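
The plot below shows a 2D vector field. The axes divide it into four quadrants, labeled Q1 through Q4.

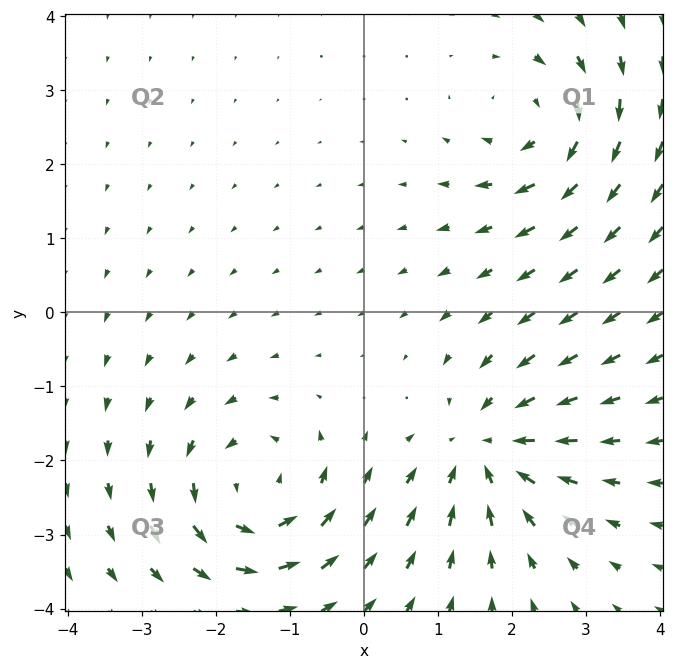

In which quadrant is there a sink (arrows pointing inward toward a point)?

The sink sits at approximately (1.7, -1.8), which lies in quadrant Q4. The divergence there is about -5, negative as expected for a sink.

Q4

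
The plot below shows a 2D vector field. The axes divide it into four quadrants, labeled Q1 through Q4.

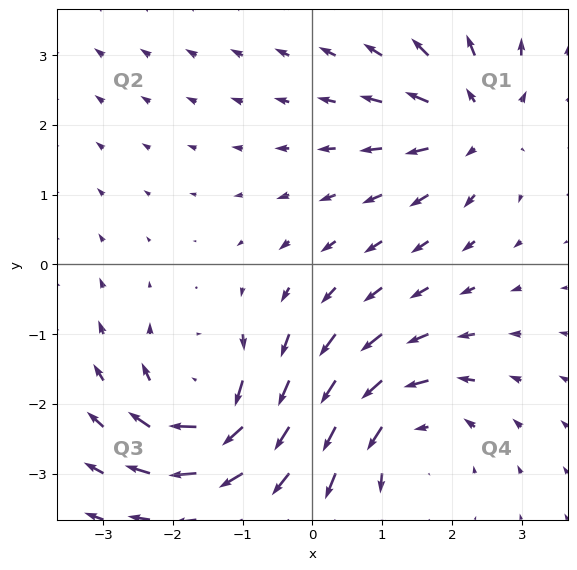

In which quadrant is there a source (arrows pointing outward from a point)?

The source sits at approximately (2.3, 2.0), which lies in quadrant Q1. The divergence there is about +4, positive as expected for a source.

Q1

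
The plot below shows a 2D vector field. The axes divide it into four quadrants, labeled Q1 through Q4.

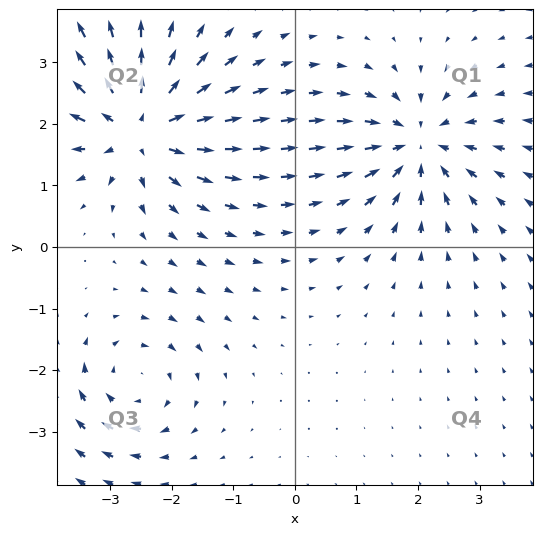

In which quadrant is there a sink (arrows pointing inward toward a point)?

The sink sits at approximately (2.0, 1.7), which lies in quadrant Q1. The divergence there is about -5, negative as expected for a sink.

Q1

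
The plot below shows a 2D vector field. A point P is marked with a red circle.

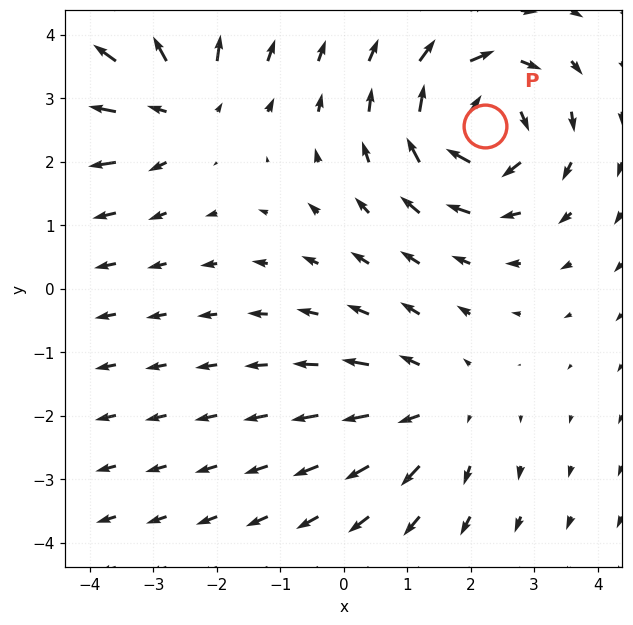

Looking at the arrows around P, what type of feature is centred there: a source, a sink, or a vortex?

At P (2.2, 2.6) the arrows circulate clockwise. Divergence ≈0, curl about -5 — near-zero divergence with nonzero curl is a vortex.

vortex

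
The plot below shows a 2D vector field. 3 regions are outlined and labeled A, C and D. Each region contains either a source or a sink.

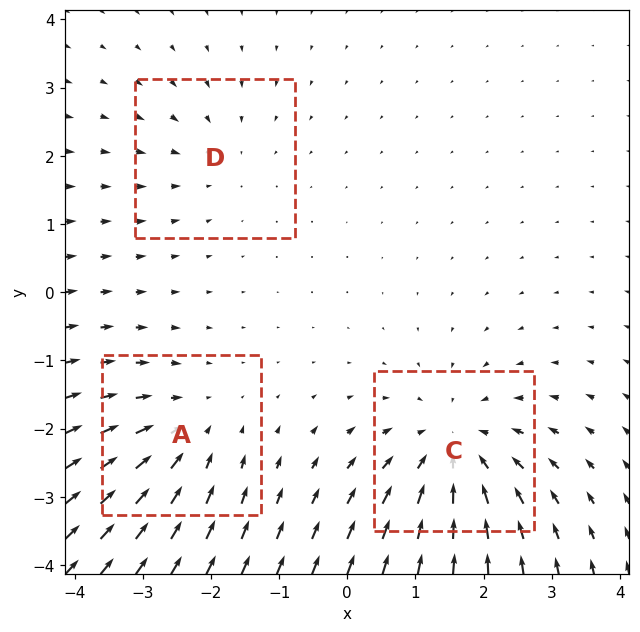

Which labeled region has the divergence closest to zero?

Divergence at each region's feature centre — A: about -3, C: about -4, D: about -2. Region D is closest to zero.

D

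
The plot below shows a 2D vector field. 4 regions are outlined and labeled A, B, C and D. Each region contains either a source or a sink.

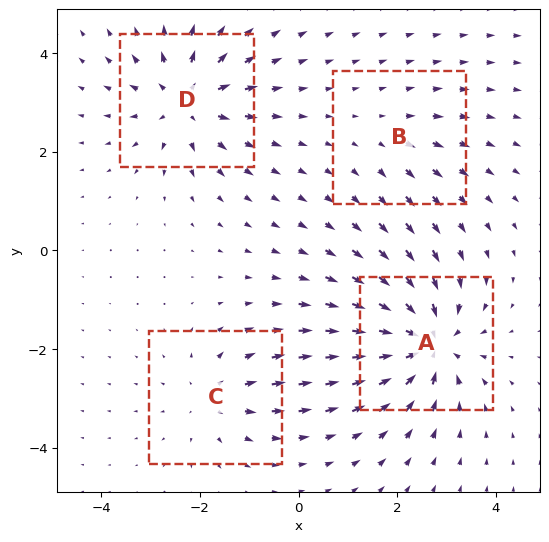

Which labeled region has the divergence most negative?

A

Divergence at each region's feature centre — A: about -7, B: about +2, C: about +4, D: about +6. Region A is most negative.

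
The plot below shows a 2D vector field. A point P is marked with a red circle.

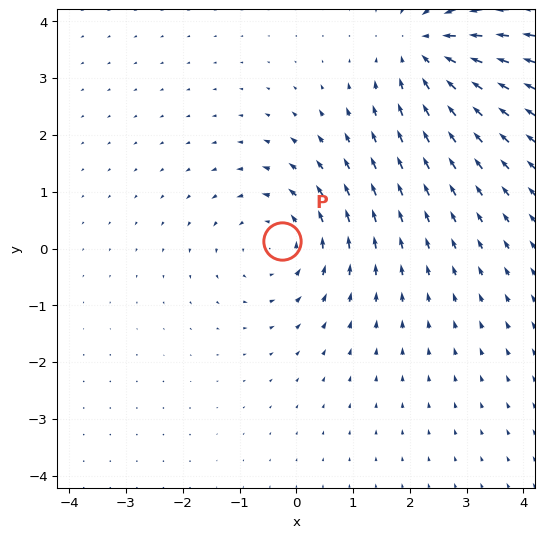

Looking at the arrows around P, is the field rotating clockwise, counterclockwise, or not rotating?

Near P at (-0.3, 0.1) the arrows circulate counterclockwise. The curl (z-component) there is about +3; positive curl means counterclockwise rotation.

counterclockwise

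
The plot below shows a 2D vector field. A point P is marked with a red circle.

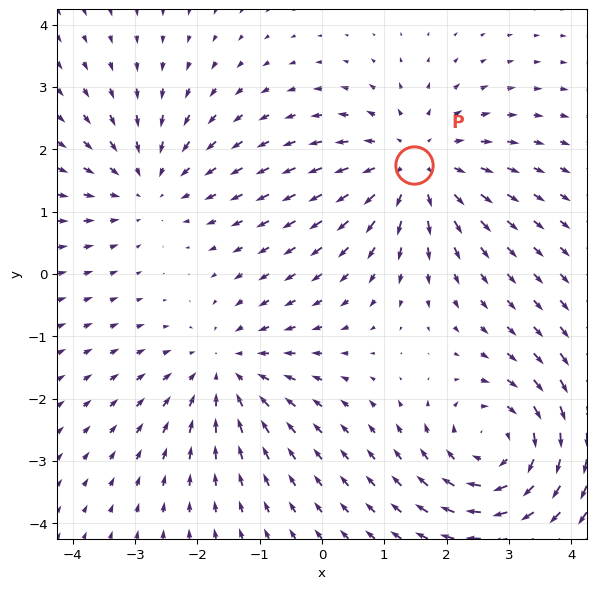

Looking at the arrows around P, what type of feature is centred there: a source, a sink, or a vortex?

source

At P (1.5, 1.8) the arrows spread outward. Divergence about +4, curl ≈0 — positive divergence with near-zero curl is a source.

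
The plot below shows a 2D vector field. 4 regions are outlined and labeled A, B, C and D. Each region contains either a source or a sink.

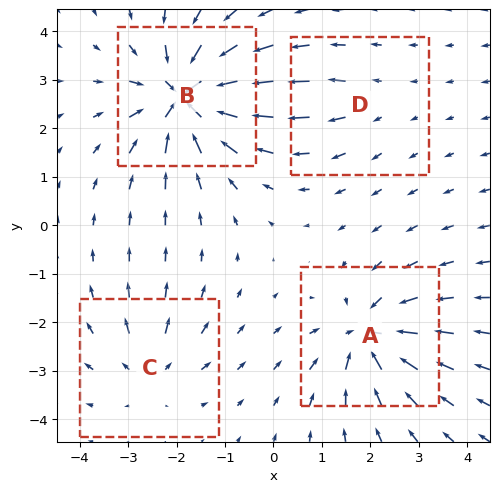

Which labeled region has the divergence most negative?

B

Divergence at each region's feature centre — A: about -6, B: about -9, C: about +4, D: about +2. Region B is most negative.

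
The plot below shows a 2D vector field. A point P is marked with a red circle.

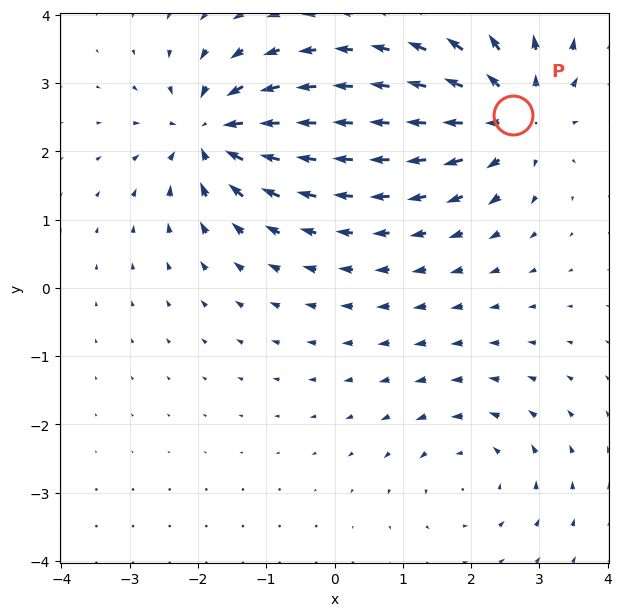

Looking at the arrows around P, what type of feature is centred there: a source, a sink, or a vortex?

source

At P (2.6, 2.5) the arrows spread outward. Divergence about +5, curl ≈0 — positive divergence with near-zero curl is a source.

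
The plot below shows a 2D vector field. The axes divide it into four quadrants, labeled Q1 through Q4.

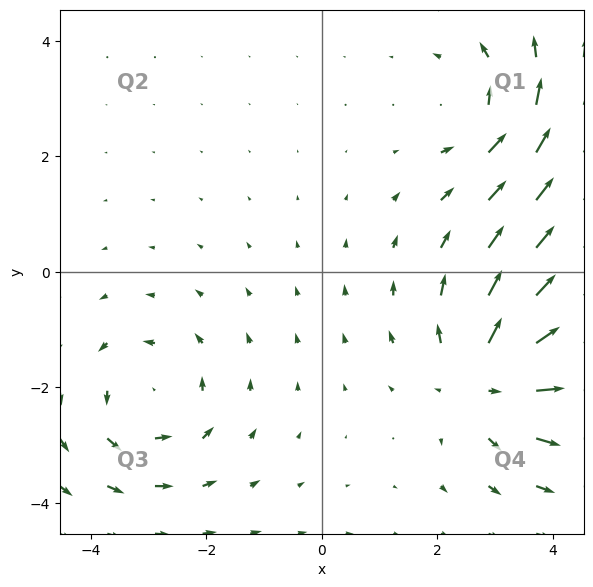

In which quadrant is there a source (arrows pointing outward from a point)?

Q4

The source sits at approximately (2.9, -1.8), which lies in quadrant Q4. The divergence there is about +5, positive as expected for a source.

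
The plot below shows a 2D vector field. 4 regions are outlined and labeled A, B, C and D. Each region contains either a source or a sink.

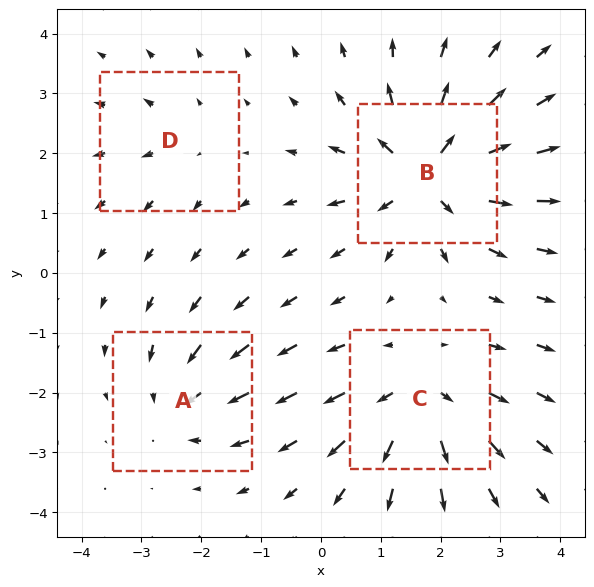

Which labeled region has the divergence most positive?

B

Divergence at each region's feature centre — A: about -4, B: about +8, C: about +6, D: about +2. Region B is most positive.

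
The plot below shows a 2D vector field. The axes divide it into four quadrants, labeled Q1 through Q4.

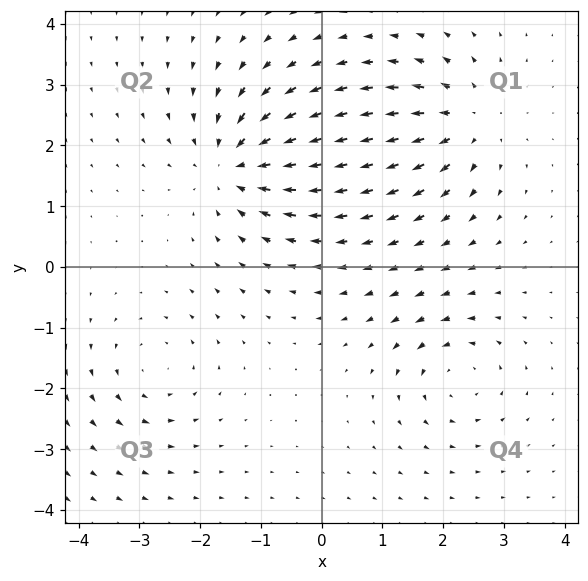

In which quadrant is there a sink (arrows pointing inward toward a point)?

The sink sits at approximately (-1.4, 1.7), which lies in quadrant Q2. The divergence there is about -6, negative as expected for a sink.

Q2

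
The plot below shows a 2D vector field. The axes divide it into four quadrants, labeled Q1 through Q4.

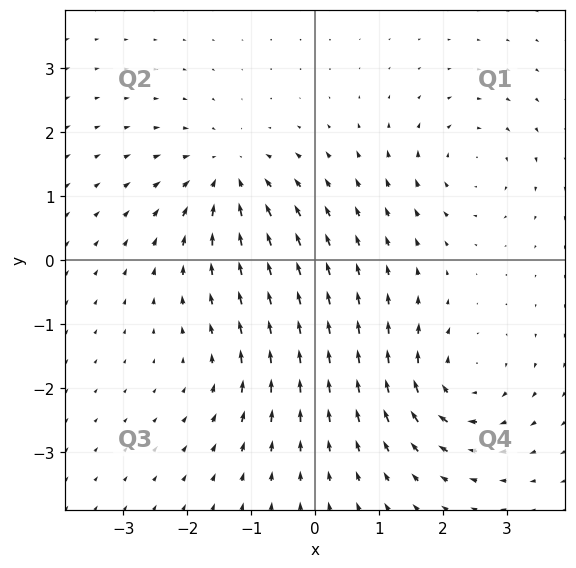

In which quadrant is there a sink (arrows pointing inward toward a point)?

The sink sits at approximately (-1.4, 1.3), which lies in quadrant Q2. The divergence there is about -5, negative as expected for a sink.

Q2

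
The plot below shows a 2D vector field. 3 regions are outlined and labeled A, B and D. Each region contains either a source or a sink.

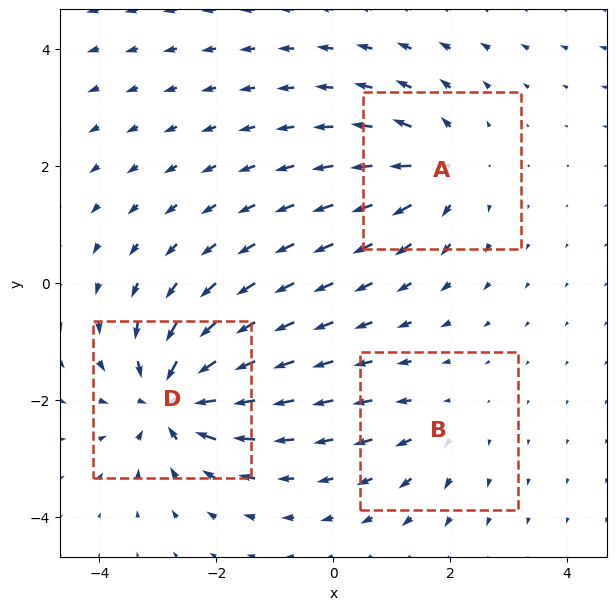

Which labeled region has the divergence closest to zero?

Divergence at each region's feature centre — A: about +4, B: about +2, D: about -6. Region B is closest to zero.

B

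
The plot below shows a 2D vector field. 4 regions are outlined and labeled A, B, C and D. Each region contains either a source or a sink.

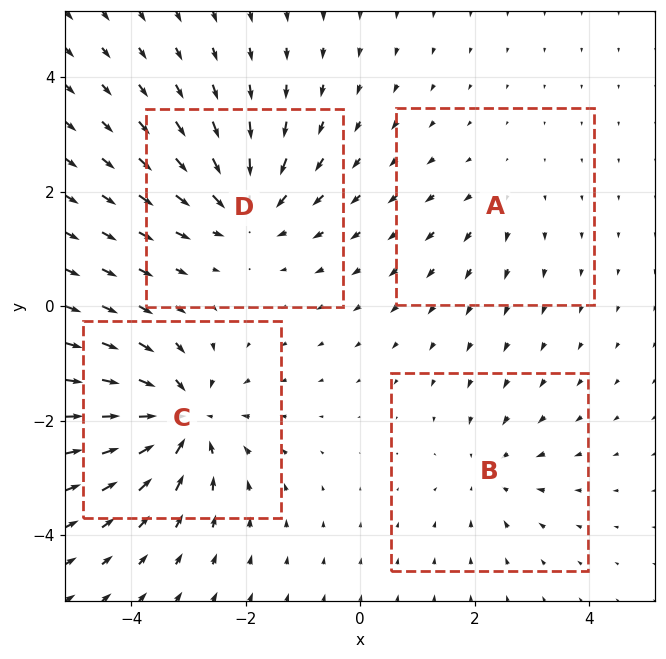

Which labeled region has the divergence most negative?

Divergence at each region's feature centre — A: about +2, B: about -3, C: about -7, D: about -6. Region C is most negative.

C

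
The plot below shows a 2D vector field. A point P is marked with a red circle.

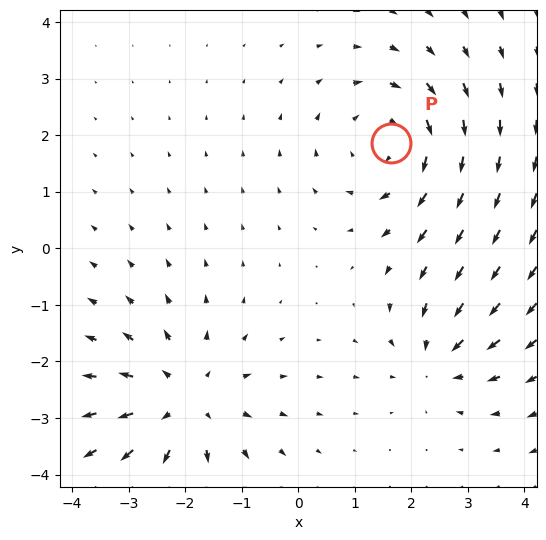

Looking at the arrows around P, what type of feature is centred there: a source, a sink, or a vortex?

vortex

At P (1.6, 1.9) the arrows circulate clockwise. Divergence ≈0, curl about -4 — near-zero divergence with nonzero curl is a vortex.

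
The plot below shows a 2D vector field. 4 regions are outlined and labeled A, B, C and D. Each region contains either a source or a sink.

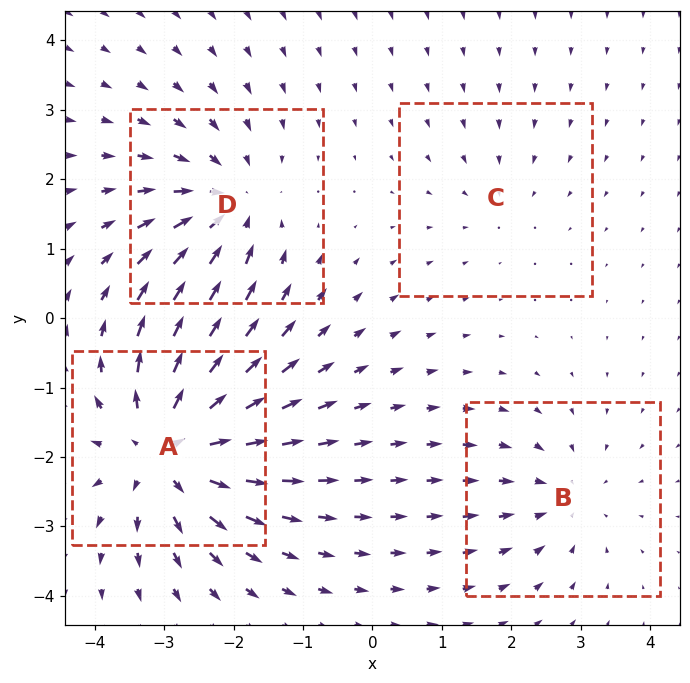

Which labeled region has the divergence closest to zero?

C

Divergence at each region's feature centre — A: about +7, B: about -3, C: about -2, D: about -5. Region C is closest to zero.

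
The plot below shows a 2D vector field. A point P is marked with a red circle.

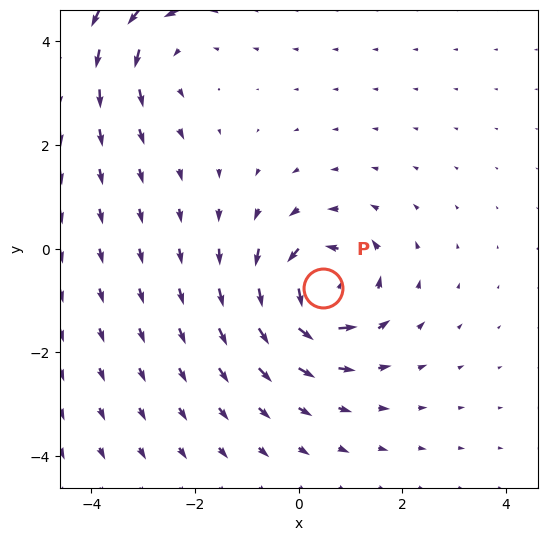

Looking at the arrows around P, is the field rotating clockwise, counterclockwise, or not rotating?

Near P at (0.5, -0.8) the arrows circulate counterclockwise. The curl (z-component) there is about +6; positive curl means counterclockwise rotation.

counterclockwise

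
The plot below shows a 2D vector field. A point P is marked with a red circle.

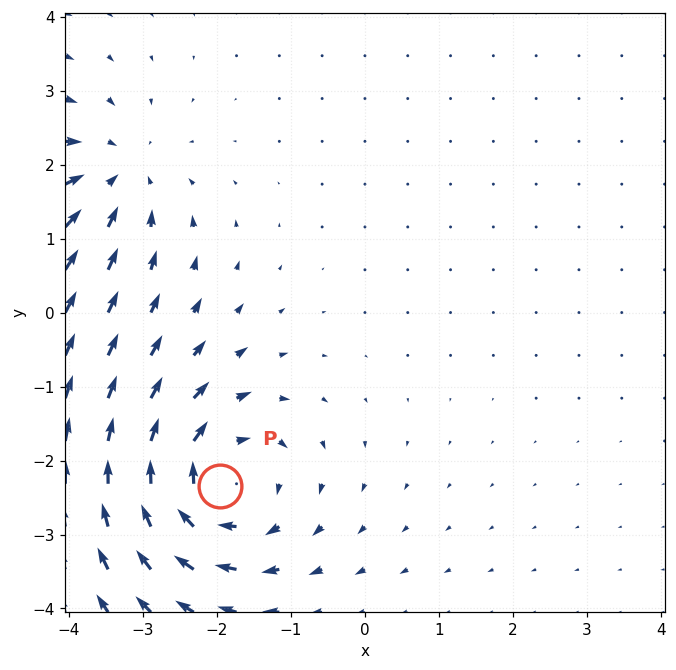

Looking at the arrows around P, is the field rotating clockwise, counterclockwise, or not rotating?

Near P at (-2.0, -2.3) the arrows circulate clockwise. The curl (z-component) there is about -5; negative curl means clockwise rotation.

clockwise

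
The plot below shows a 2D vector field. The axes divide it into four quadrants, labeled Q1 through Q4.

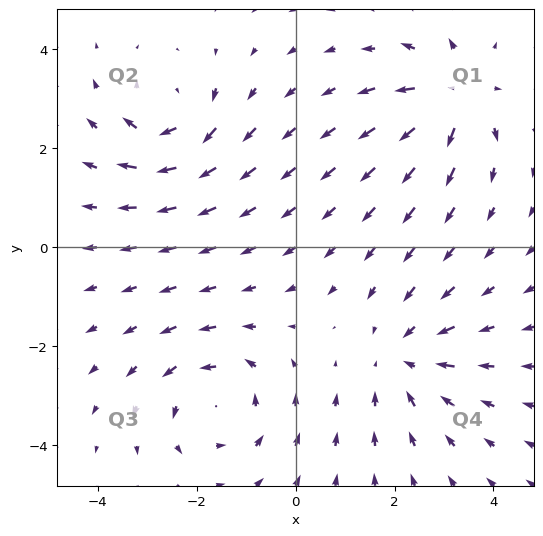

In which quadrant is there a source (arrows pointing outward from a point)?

The source sits at approximately (3.2, 3.1), which lies in quadrant Q1. The divergence there is about +5, positive as expected for a source.

Q1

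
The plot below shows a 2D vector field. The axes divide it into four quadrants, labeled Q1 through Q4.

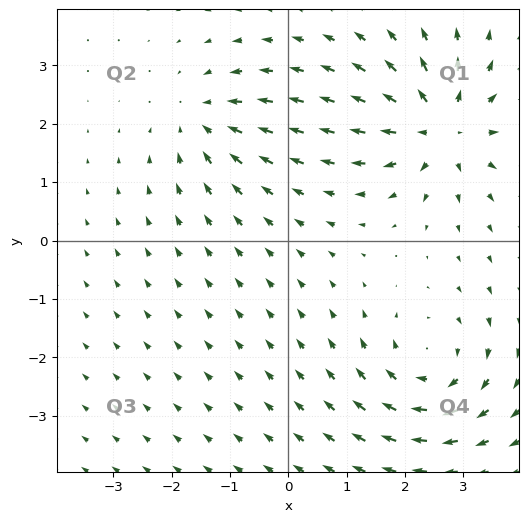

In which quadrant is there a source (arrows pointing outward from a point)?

The source sits at approximately (2.6, 1.9), which lies in quadrant Q1. The divergence there is about +6, positive as expected for a source.

Q1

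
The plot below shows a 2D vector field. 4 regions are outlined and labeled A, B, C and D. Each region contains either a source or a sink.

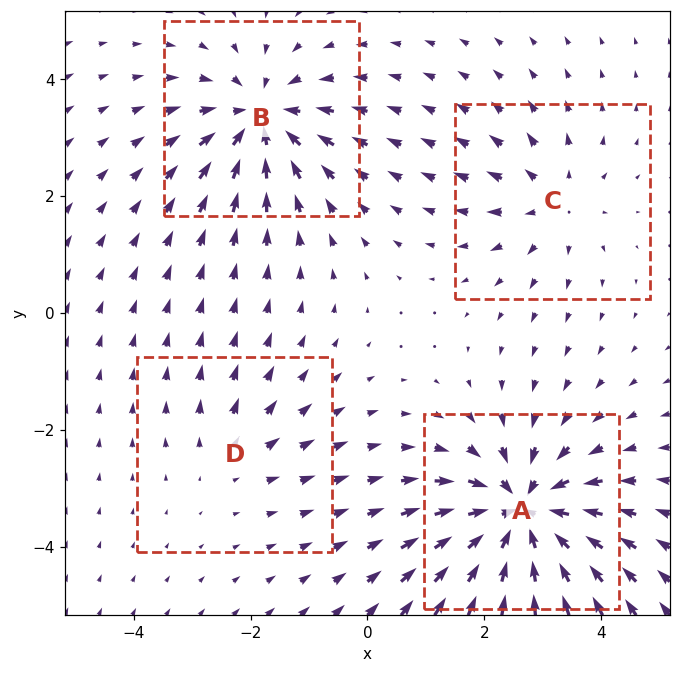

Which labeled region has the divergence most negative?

Divergence at each region's feature centre — A: about -7, B: about -5, C: about +3, D: about +2. Region A is most negative.

A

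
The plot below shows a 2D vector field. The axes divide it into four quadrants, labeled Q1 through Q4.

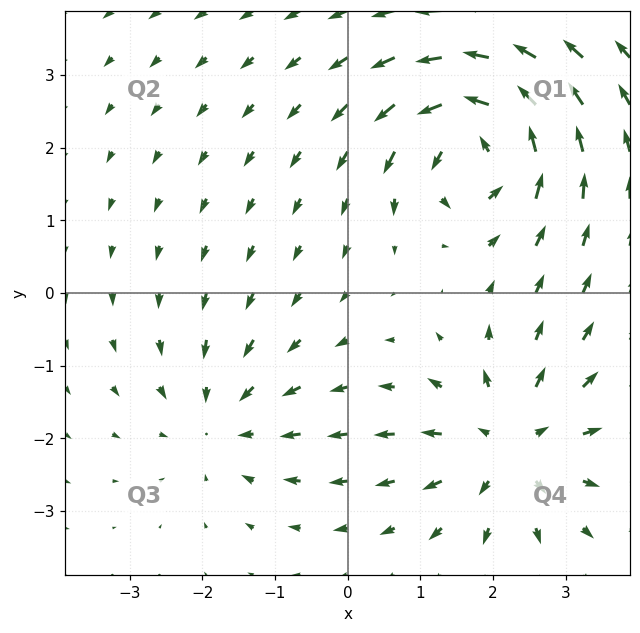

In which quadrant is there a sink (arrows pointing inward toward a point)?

Q3

The sink sits at approximately (-1.7, -1.8), which lies in quadrant Q3. The divergence there is about -3, negative as expected for a sink.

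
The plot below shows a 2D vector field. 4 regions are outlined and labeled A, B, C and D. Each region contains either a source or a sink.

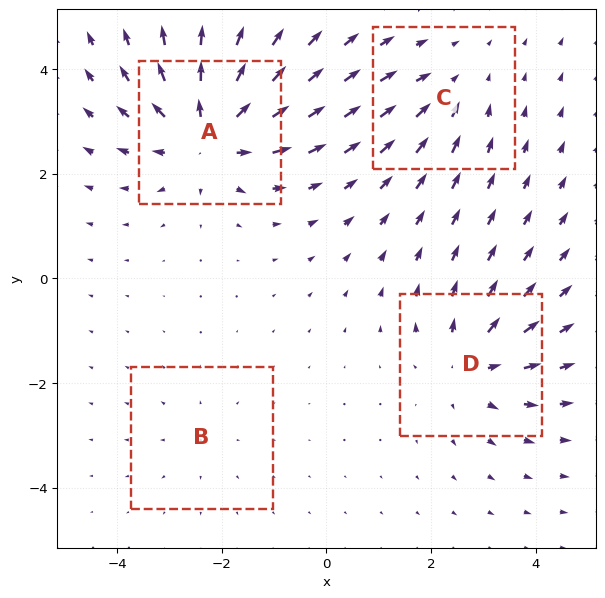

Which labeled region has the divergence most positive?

Divergence at each region's feature centre — A: about +7, B: about +2, C: about -3, D: about +5. Region A is most positive.

A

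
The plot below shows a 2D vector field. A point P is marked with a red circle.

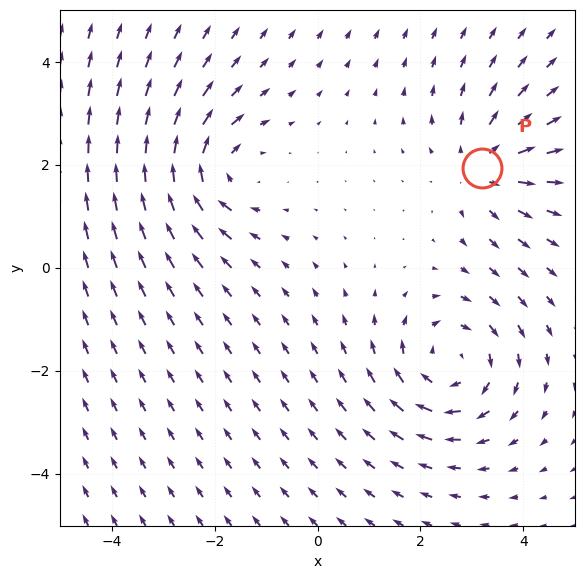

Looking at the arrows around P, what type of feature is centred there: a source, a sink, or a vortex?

At P (3.2, 1.9) the arrows spread outward. Divergence about +4, curl ≈0 — positive divergence with near-zero curl is a source.

source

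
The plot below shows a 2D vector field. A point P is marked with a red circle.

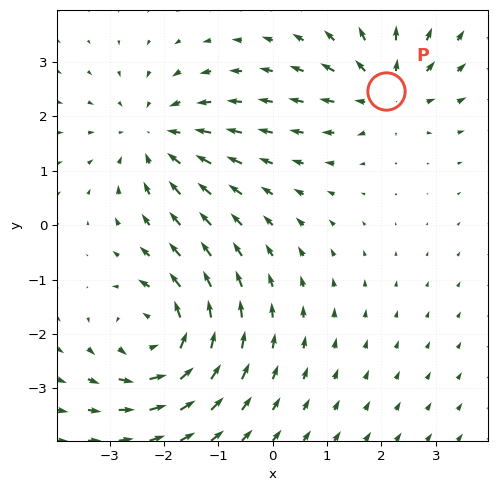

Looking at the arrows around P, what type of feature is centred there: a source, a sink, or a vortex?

At P (2.1, 2.5) the arrows spread outward. Divergence about +3, curl ≈0 — positive divergence with near-zero curl is a source.

source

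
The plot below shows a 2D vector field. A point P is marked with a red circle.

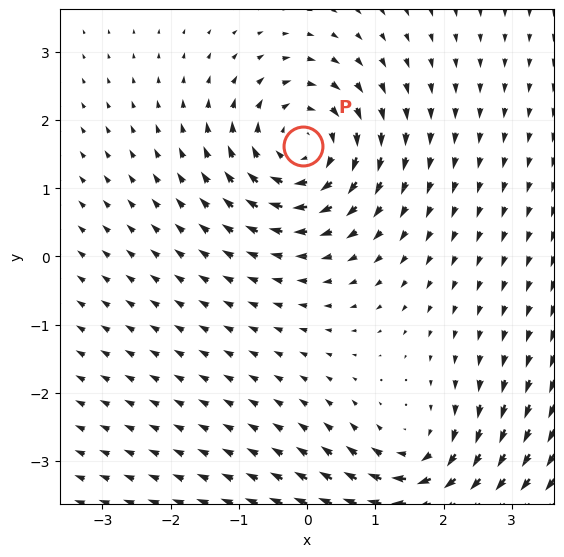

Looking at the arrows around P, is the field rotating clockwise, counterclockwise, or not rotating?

Near P at (-0.1, 1.6) the arrows circulate clockwise. The curl (z-component) there is about -4; negative curl means clockwise rotation.

clockwise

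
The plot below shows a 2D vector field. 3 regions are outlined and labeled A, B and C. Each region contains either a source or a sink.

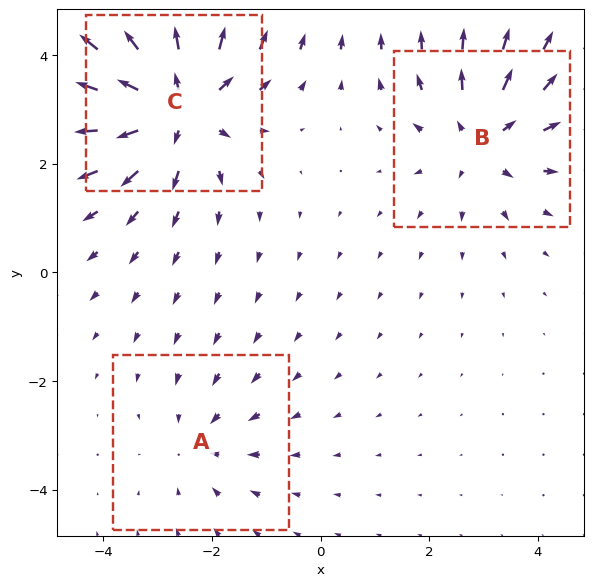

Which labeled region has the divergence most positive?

C

Divergence at each region's feature centre — A: about -2, B: about +3, C: about +5. Region C is most positive.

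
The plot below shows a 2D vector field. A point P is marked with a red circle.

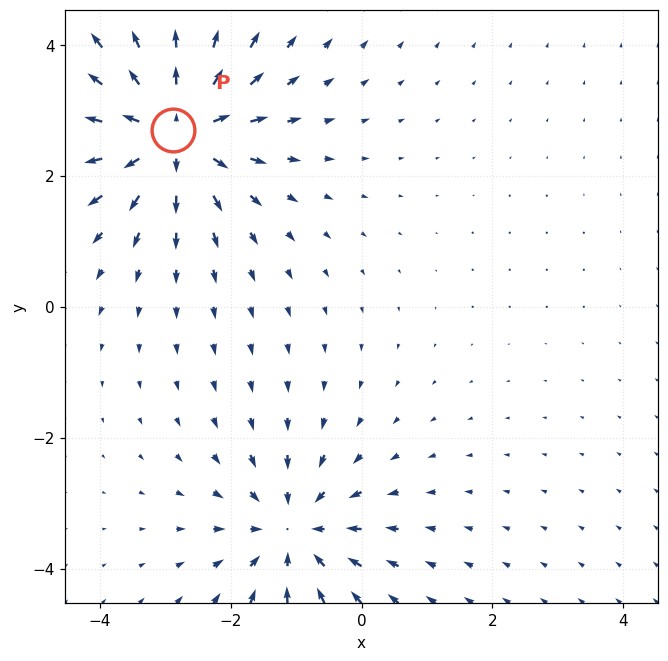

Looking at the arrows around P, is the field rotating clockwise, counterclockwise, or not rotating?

not rotating

Near P at (-2.9, 2.7) the arrows show no circulation. The curl there is ≈0.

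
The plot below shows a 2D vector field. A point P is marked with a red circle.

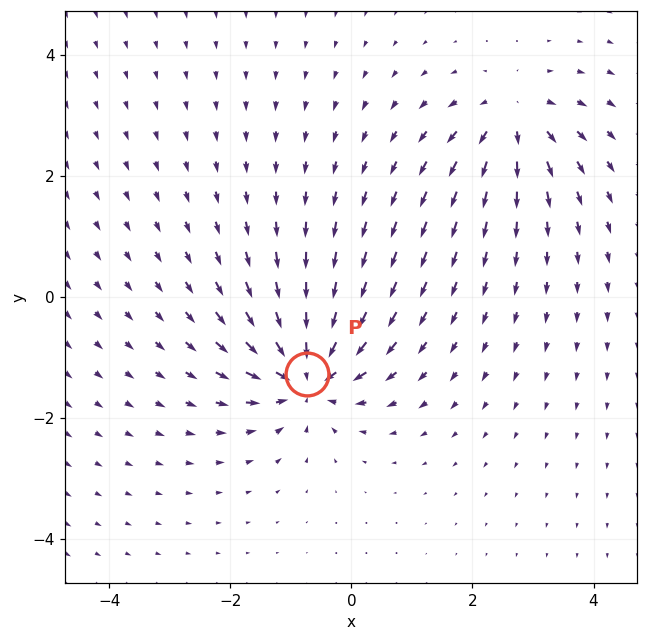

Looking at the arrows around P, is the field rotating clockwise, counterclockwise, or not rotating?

not rotating

Near P at (-0.7, -1.3) the arrows show no circulation. The curl there is ≈0.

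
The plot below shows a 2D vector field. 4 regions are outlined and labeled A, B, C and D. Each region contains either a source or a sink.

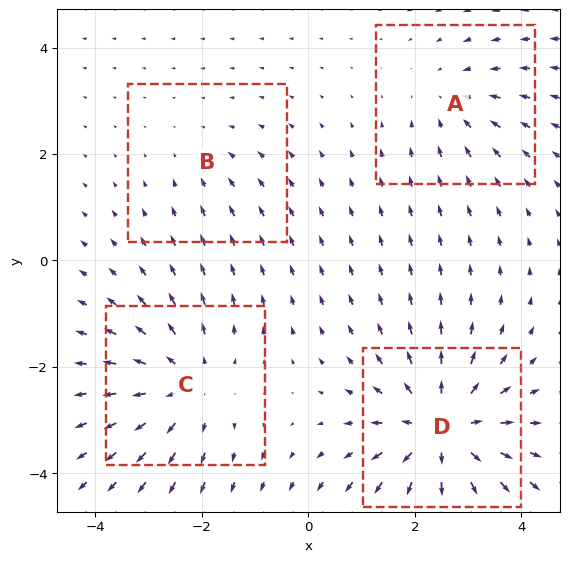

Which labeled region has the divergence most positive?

Divergence at each region's feature centre — A: about -3, B: about -2, C: about +5, D: about +6. Region D is most positive.

D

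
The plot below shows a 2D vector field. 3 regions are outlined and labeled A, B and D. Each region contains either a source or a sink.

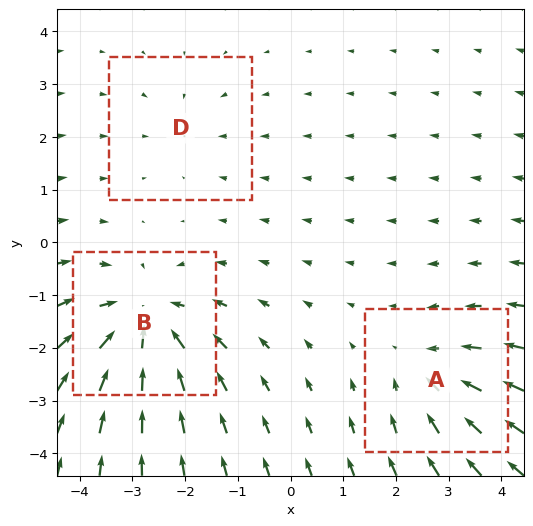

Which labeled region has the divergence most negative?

B

Divergence at each region's feature centre — A: about -3, B: about -5, D: about -2. Region B is most negative.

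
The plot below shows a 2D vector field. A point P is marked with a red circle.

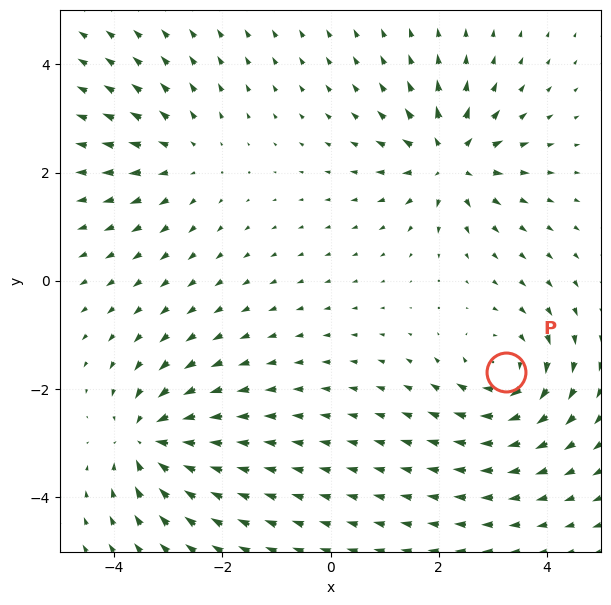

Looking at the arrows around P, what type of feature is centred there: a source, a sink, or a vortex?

vortex

At P (3.2, -1.7) the arrows circulate clockwise. Divergence ≈0, curl about -4 — near-zero divergence with nonzero curl is a vortex.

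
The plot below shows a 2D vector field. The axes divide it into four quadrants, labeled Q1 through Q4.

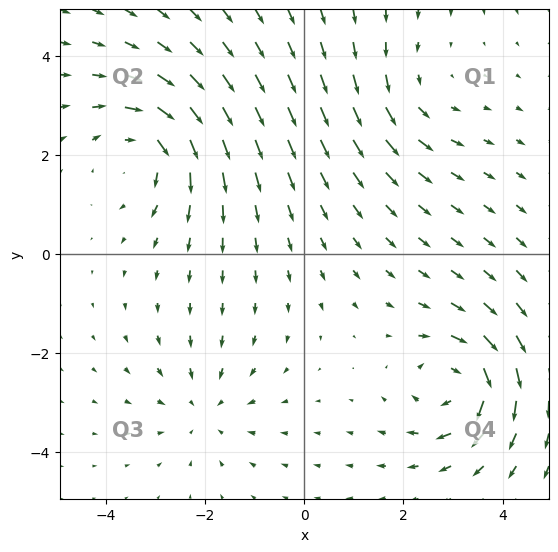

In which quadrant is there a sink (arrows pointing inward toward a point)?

Q3

The sink sits at approximately (-2.0, -3.1), which lies in quadrant Q3. The divergence there is about -3, negative as expected for a sink.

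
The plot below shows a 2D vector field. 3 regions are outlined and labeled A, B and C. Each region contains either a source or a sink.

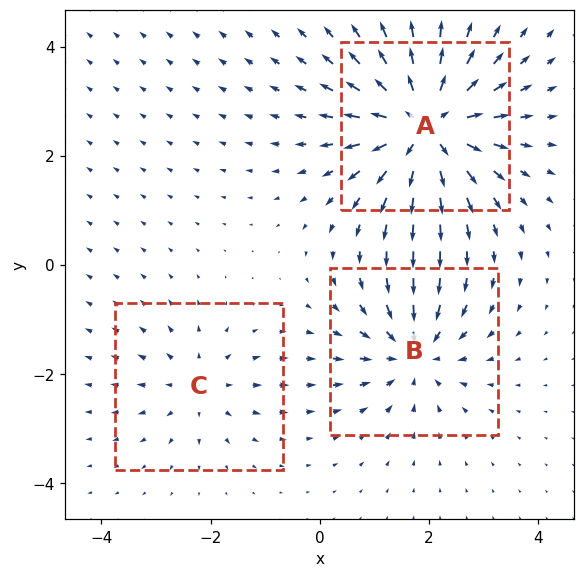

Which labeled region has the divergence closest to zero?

C

Divergence at each region's feature centre — A: about +6, B: about -4, C: about +2. Region C is closest to zero.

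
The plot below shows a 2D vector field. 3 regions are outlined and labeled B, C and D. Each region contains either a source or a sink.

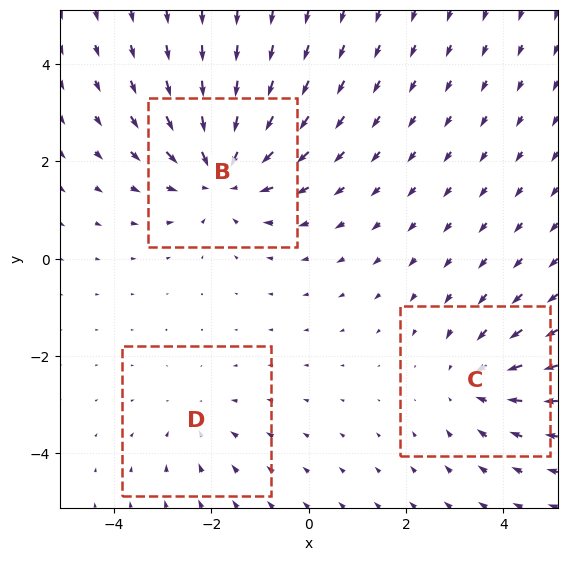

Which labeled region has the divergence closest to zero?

D

Divergence at each region's feature centre — B: about -4, C: about -3, D: about -2. Region D is closest to zero.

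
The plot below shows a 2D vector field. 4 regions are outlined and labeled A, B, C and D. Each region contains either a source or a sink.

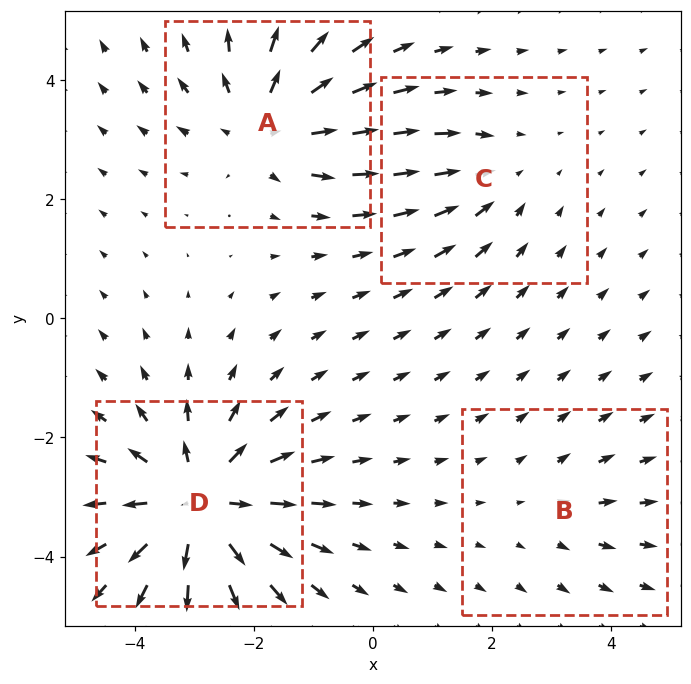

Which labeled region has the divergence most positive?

D

Divergence at each region's feature centre — A: about +5, B: about +2, C: about -3, D: about +7. Region D is most positive.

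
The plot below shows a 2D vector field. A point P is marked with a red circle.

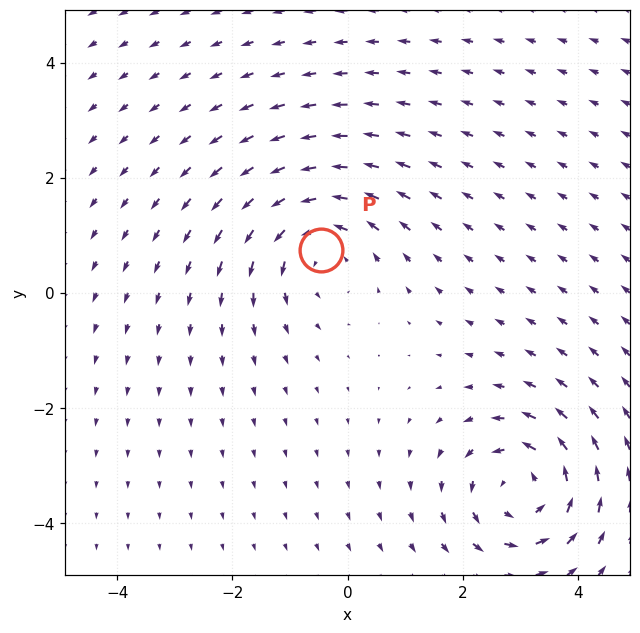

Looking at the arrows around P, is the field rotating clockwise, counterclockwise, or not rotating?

Near P at (-0.5, 0.8) the arrows circulate counterclockwise. The curl (z-component) there is about +3; positive curl means counterclockwise rotation.

counterclockwise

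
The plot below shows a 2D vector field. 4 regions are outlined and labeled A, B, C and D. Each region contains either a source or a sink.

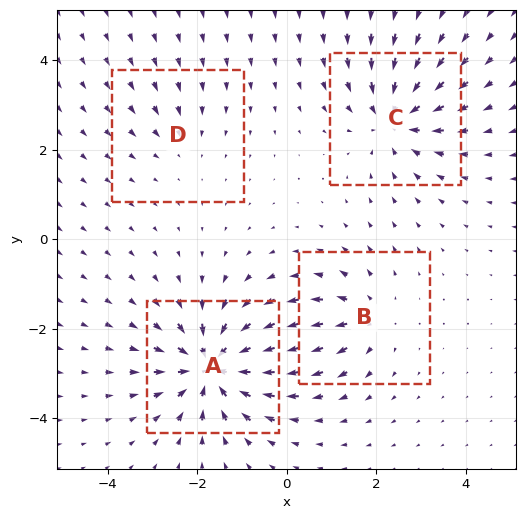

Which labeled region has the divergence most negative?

Divergence at each region's feature centre — A: about -7, B: about +4, C: about -5, D: about -2. Region A is most negative.

A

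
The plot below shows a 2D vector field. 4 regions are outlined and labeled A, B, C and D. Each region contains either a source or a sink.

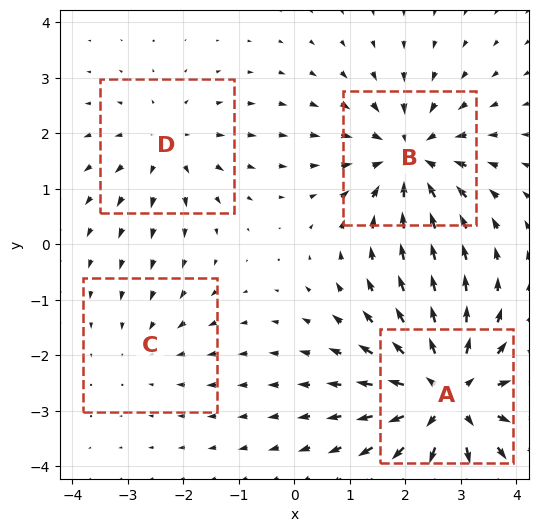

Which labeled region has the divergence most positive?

Divergence at each region's feature centre — A: about +7, B: about -5, C: about -2, D: about +3. Region A is most positive.

A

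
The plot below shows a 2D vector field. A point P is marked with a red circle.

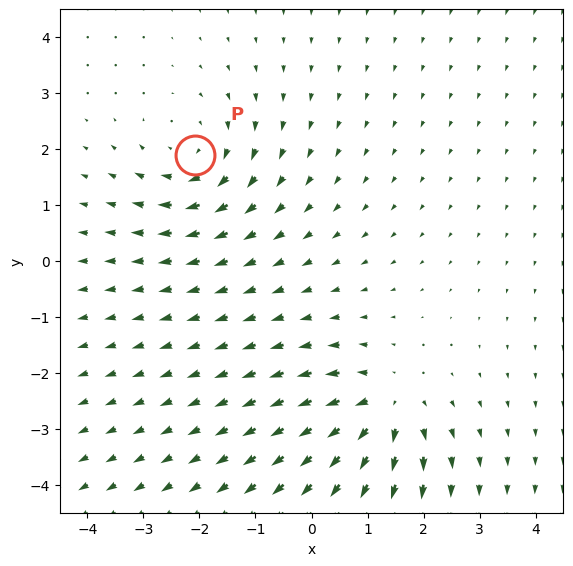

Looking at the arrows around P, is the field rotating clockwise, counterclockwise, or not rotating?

Near P at (-2.1, 1.9) the arrows circulate clockwise. The curl (z-component) there is about -3; negative curl means clockwise rotation.

clockwise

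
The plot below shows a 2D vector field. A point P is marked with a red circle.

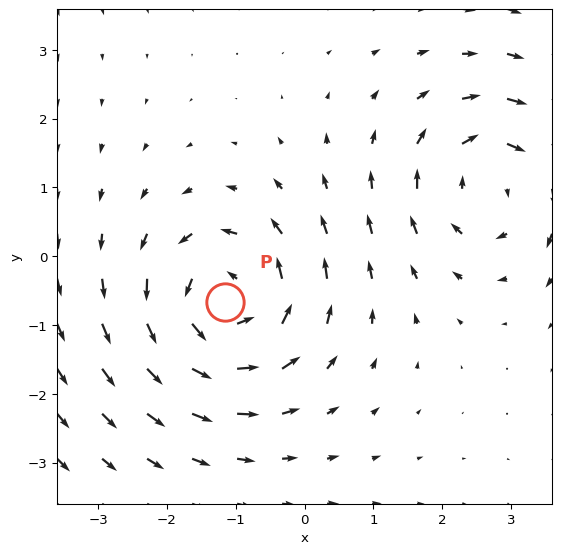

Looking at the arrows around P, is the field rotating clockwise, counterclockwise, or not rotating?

Near P at (-1.2, -0.7) the arrows circulate counterclockwise. The curl (z-component) there is about +4; positive curl means counterclockwise rotation.

counterclockwise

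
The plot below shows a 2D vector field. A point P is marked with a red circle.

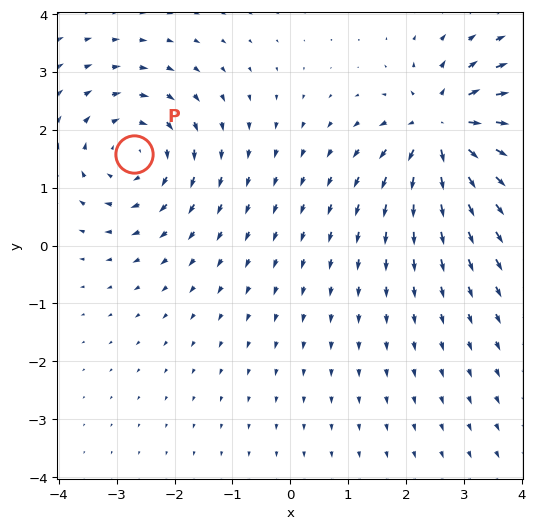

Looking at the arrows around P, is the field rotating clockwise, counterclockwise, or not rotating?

Near P at (-2.7, 1.6) the arrows circulate clockwise. The curl (z-component) there is about -3; negative curl means clockwise rotation.

clockwise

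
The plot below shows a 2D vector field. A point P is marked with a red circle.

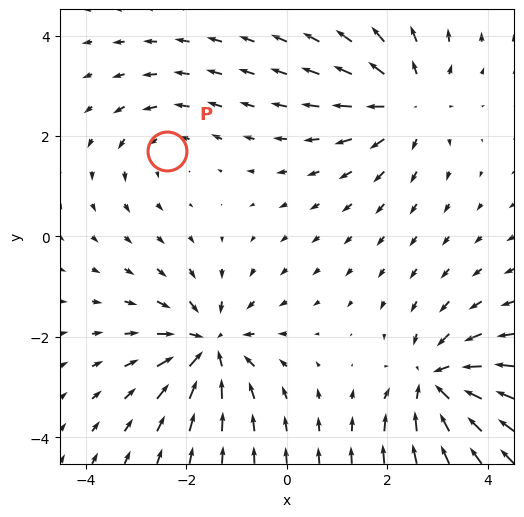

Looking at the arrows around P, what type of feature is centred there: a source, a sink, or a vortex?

vortex

At P (-2.4, 1.7) the arrows circulate counterclockwise. Divergence ≈0, curl about +2 — near-zero divergence with nonzero curl is a vortex.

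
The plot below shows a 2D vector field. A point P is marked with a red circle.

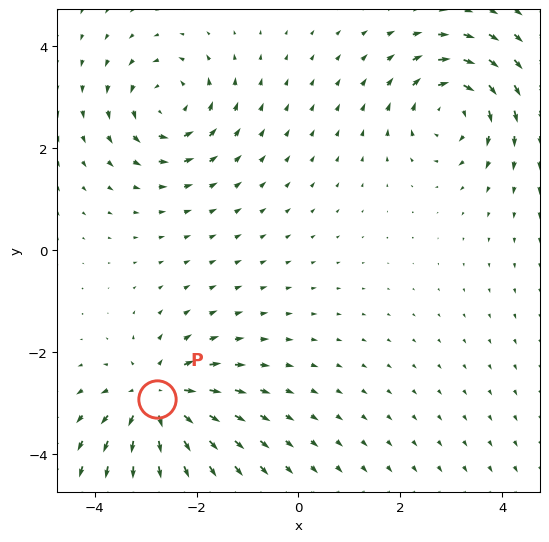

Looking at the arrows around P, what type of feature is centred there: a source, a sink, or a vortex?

At P (-2.8, -2.9) the arrows spread outward. Divergence about +4, curl ≈0 — positive divergence with near-zero curl is a source.

source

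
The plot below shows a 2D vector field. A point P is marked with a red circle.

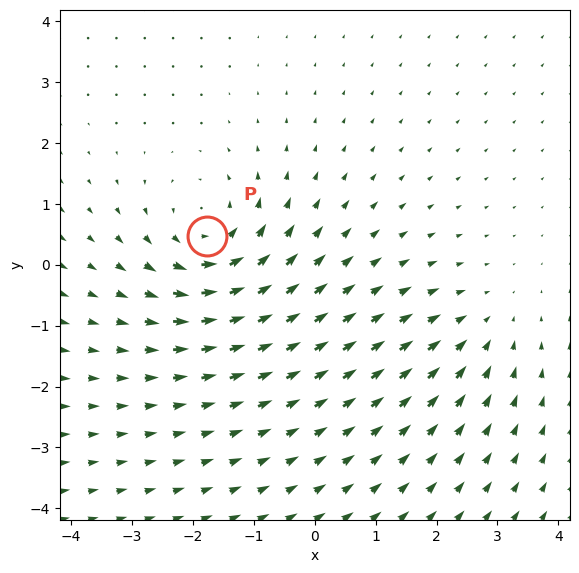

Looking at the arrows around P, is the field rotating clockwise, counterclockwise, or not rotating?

Near P at (-1.8, 0.5) the arrows circulate counterclockwise. The curl (z-component) there is about +4; positive curl means counterclockwise rotation.

counterclockwise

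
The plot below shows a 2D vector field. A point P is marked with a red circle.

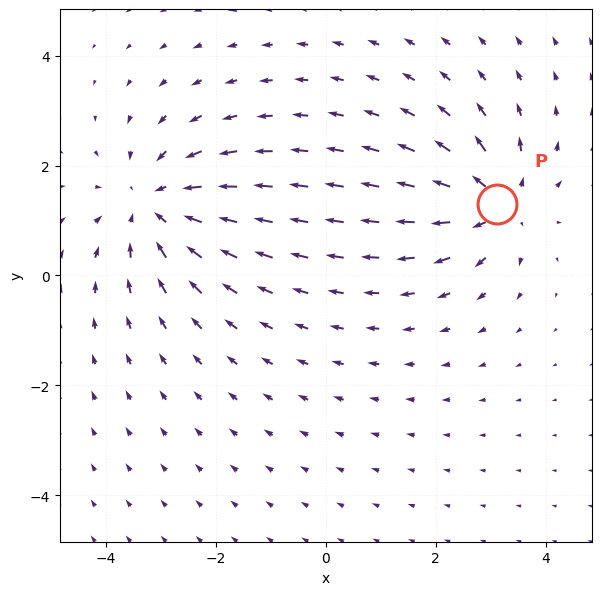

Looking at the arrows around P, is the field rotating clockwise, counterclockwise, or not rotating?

Near P at (3.1, 1.3) the arrows show no circulation. The curl there is ≈0.

not rotating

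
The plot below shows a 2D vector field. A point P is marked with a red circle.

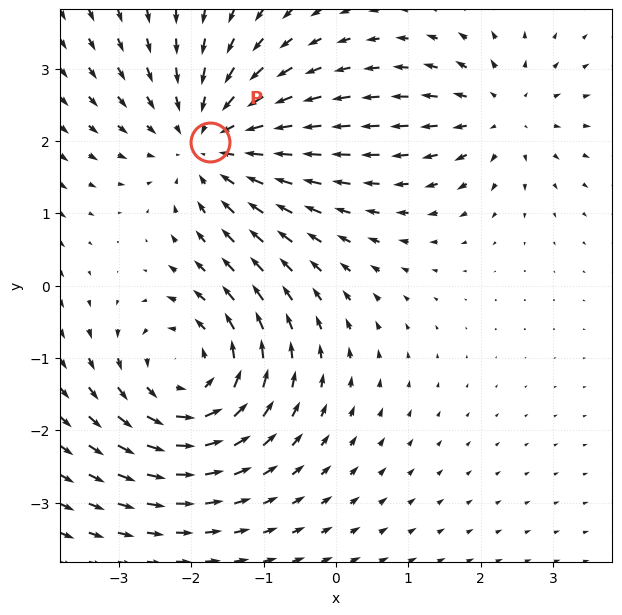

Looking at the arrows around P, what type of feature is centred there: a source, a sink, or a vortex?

sink

At P (-1.7, 2.0) the arrows converge inward. Divergence about -4, curl ≈0 — negative divergence with near-zero curl is a sink.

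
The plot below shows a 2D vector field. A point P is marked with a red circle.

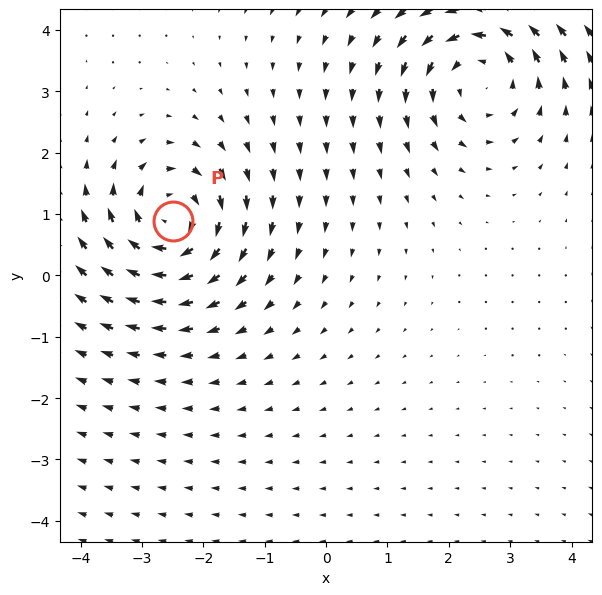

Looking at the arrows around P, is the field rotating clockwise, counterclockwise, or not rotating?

Near P at (-2.5, 0.9) the arrows circulate clockwise. The curl (z-component) there is about -6; negative curl means clockwise rotation.

clockwise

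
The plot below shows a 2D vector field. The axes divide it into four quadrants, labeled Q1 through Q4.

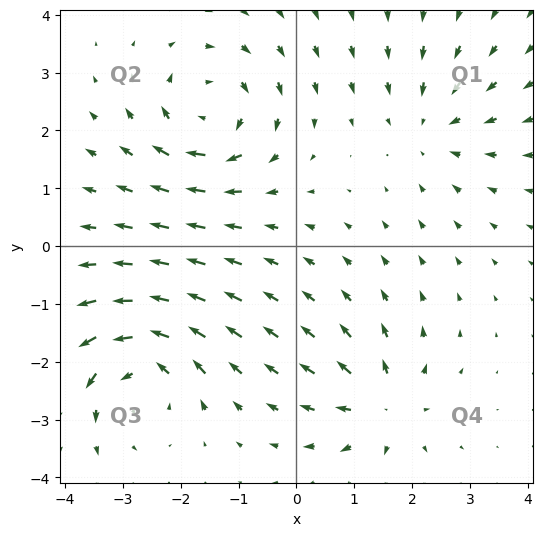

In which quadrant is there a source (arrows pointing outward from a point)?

Q4

The source sits at approximately (1.5, -2.8), which lies in quadrant Q4. The divergence there is about +4, positive as expected for a source.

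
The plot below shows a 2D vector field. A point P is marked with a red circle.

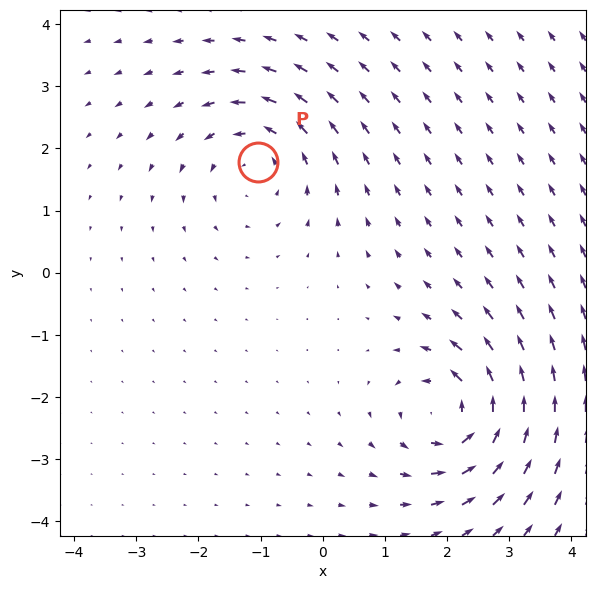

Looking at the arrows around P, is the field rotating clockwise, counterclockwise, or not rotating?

Near P at (-1.0, 1.8) the arrows circulate counterclockwise. The curl (z-component) there is about +3; positive curl means counterclockwise rotation.

counterclockwise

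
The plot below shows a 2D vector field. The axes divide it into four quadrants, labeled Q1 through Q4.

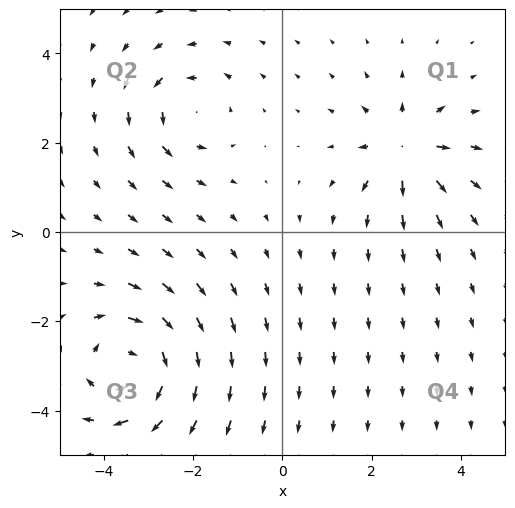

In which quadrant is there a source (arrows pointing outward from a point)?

Q1

The source sits at approximately (2.8, 1.8), which lies in quadrant Q1. The divergence there is about +5, positive as expected for a source.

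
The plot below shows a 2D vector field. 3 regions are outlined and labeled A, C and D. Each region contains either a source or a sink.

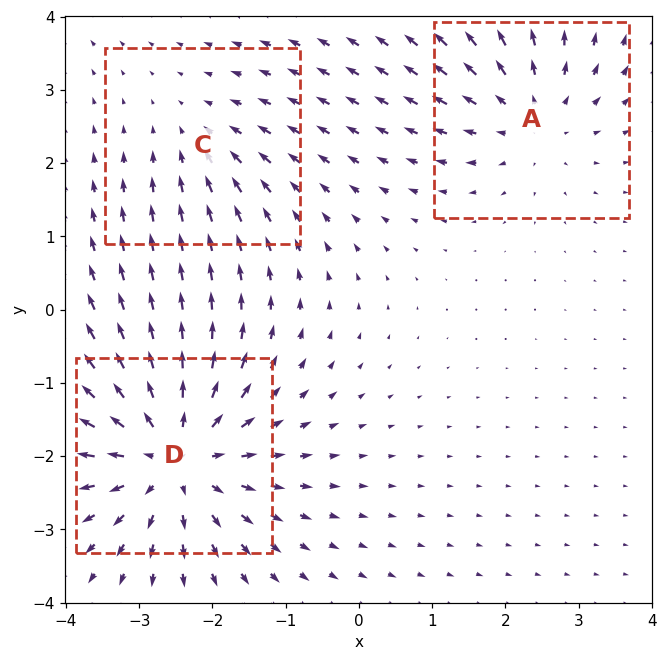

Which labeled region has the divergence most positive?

Divergence at each region's feature centre — A: about +3, C: about -2, D: about +5. Region D is most positive.

D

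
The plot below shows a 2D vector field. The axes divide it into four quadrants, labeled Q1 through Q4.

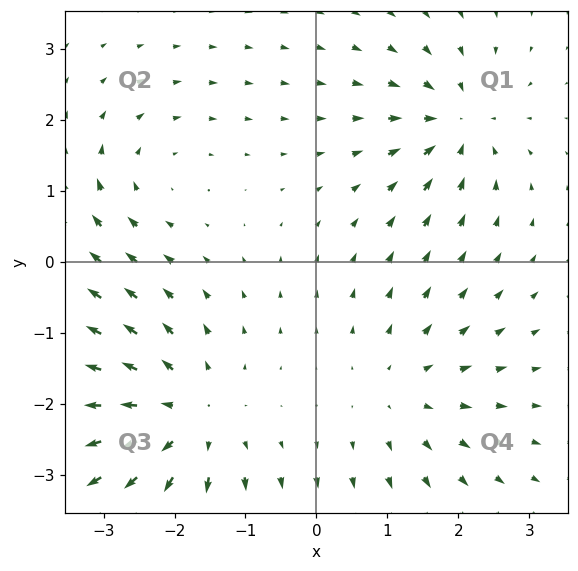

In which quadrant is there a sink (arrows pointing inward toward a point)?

Q1

The sink sits at approximately (2.0, 1.9), which lies in quadrant Q1. The divergence there is about -5, negative as expected for a sink.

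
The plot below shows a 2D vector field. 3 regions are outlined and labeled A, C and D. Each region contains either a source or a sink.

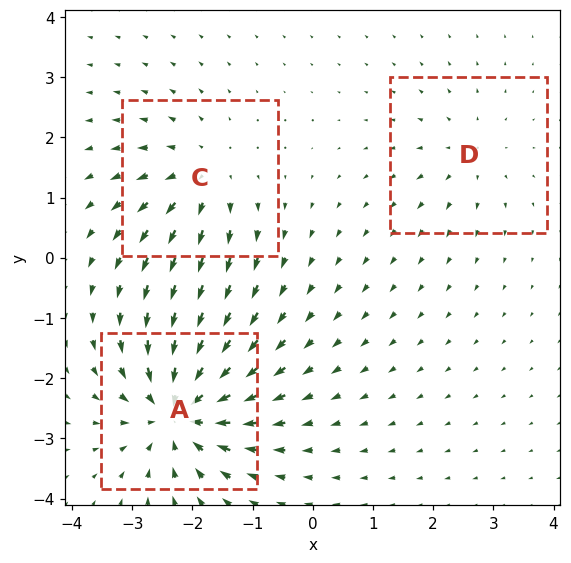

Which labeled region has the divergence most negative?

A

Divergence at each region's feature centre — A: about -6, C: about +4, D: about +2. Region A is most negative.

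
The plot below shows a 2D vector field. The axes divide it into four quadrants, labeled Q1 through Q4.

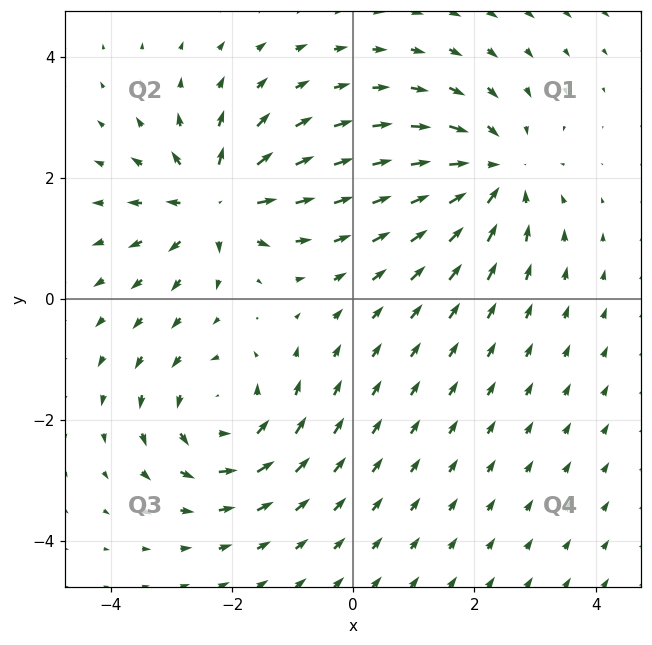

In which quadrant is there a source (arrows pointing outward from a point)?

The source sits at approximately (-2.3, 1.6), which lies in quadrant Q2. The divergence there is about +4, positive as expected for a source.

Q2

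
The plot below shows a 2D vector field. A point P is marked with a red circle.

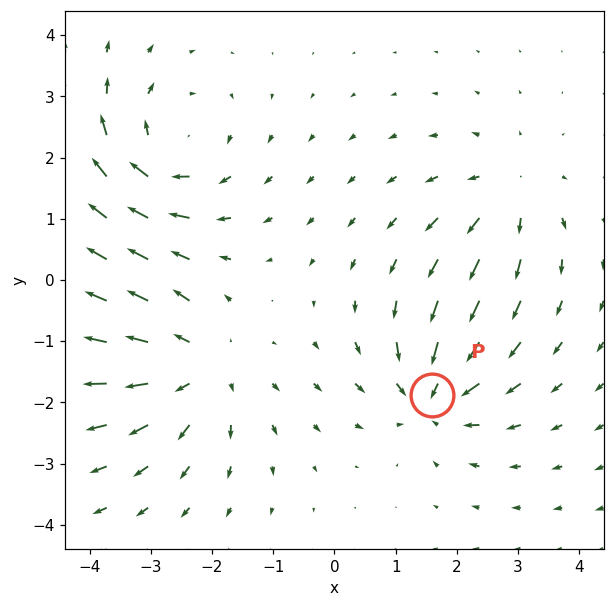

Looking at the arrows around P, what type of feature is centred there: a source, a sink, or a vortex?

sink

At P (1.6, -1.9) the arrows converge inward. Divergence about -5, curl ≈0 — negative divergence with near-zero curl is a sink.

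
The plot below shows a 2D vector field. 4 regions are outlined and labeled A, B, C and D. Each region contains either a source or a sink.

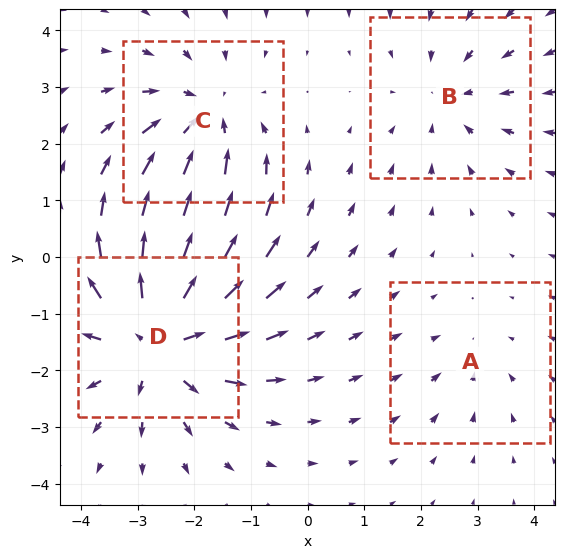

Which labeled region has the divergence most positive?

D

Divergence at each region's feature centre — A: about -2, B: about -3, C: about -4, D: about +6. Region D is most positive.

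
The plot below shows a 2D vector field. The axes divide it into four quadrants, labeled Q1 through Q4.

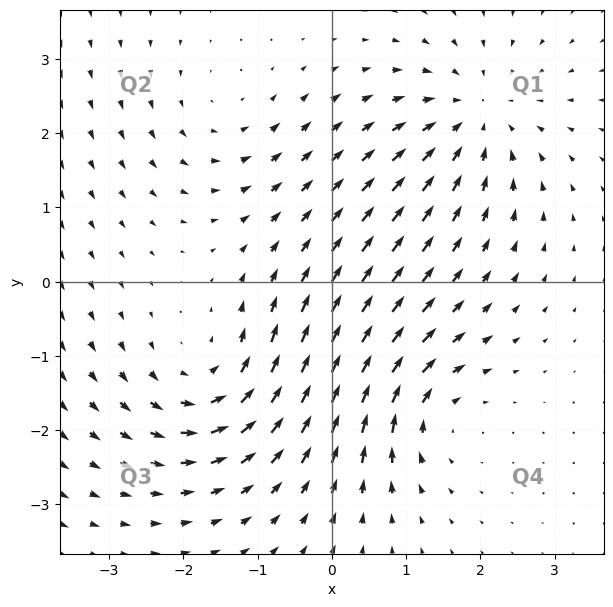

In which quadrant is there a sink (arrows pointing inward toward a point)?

The sink sits at approximately (1.9, 2.2), which lies in quadrant Q1. The divergence there is about -4, negative as expected for a sink.

Q1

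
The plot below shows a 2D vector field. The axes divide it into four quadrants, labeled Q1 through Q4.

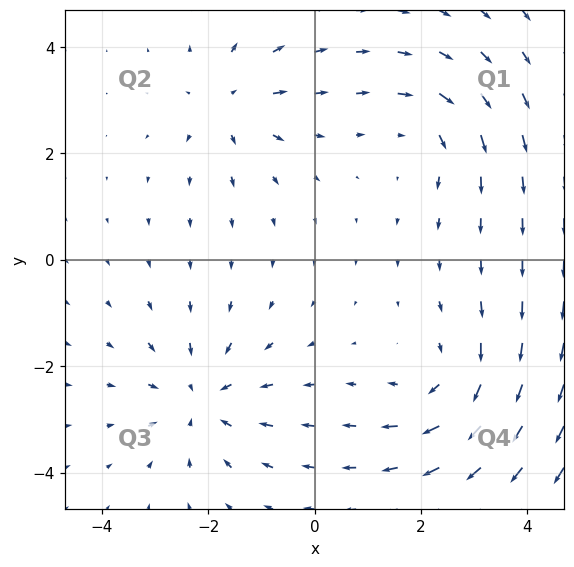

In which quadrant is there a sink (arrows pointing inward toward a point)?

The sink sits at approximately (-2.1, -2.6), which lies in quadrant Q3. The divergence there is about -4, negative as expected for a sink.

Q3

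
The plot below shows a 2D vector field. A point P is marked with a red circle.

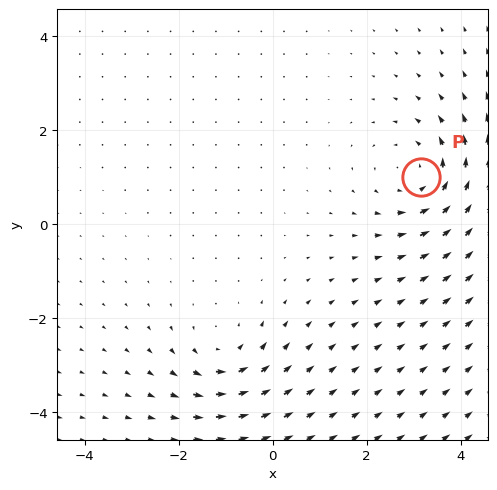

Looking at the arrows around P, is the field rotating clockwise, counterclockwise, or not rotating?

counterclockwise

Near P at (3.2, 1.0) the arrows circulate counterclockwise. The curl (z-component) there is about +4; positive curl means counterclockwise rotation.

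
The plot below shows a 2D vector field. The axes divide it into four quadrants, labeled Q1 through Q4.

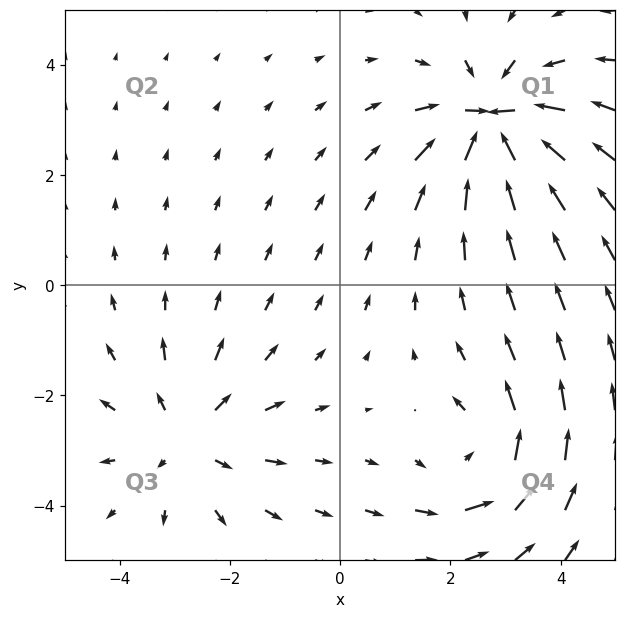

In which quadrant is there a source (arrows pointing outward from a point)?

Q3

The source sits at approximately (-2.8, -2.8), which lies in quadrant Q3. The divergence there is about +3, positive as expected for a source.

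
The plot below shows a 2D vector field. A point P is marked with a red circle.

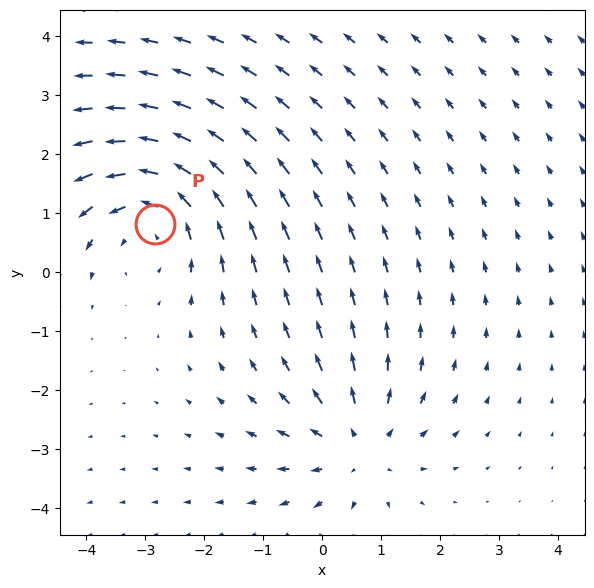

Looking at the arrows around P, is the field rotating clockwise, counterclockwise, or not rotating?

counterclockwise

Near P at (-2.8, 0.8) the arrows circulate counterclockwise. The curl (z-component) there is about +4; positive curl means counterclockwise rotation.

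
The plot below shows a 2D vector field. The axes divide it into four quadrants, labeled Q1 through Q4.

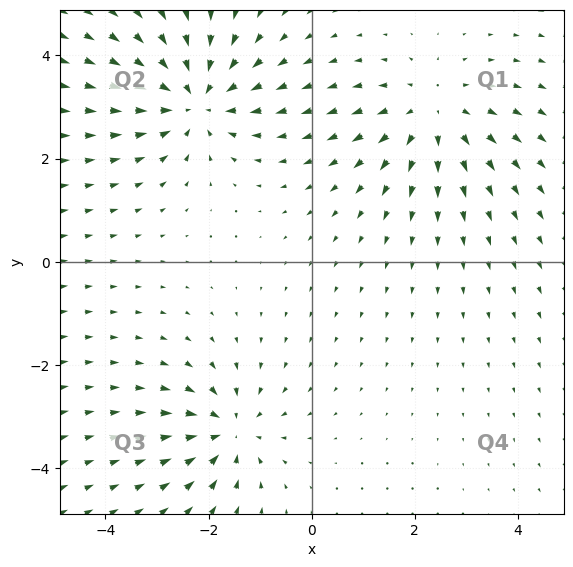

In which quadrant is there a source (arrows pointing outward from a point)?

The source sits at approximately (2.4, 2.9), which lies in quadrant Q1. The divergence there is about +3, positive as expected for a source.

Q1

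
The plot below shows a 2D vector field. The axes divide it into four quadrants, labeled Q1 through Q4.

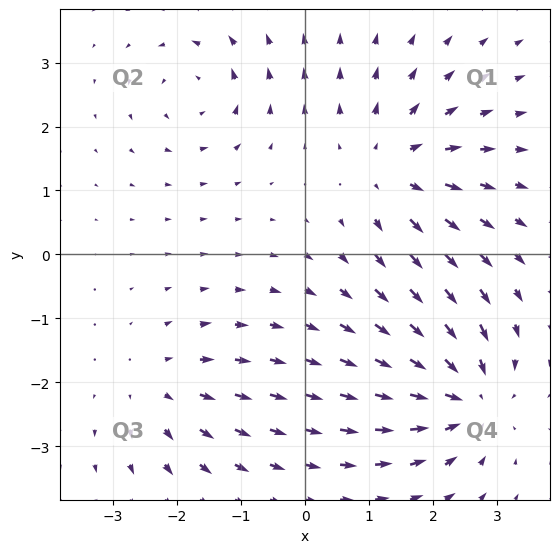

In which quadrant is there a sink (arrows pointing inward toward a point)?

Q4

The sink sits at approximately (2.5, -2.2), which lies in quadrant Q4. The divergence there is about -5, negative as expected for a sink.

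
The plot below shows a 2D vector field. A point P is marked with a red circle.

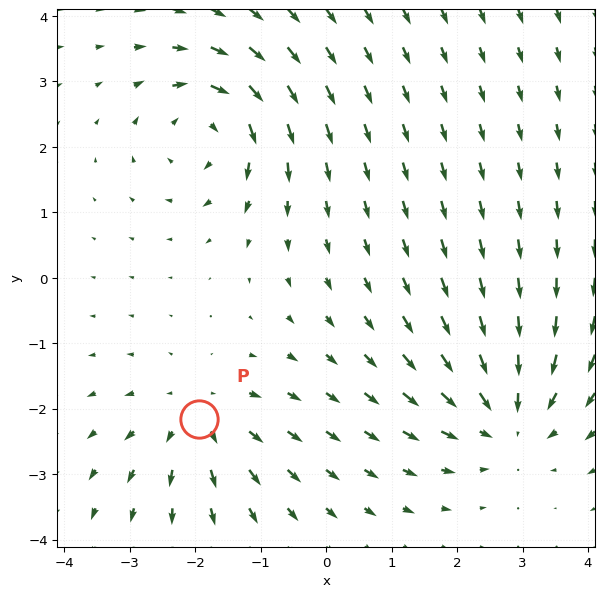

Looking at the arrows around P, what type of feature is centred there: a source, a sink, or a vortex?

source

At P (-1.9, -2.2) the arrows spread outward. Divergence about +3, curl ≈0 — positive divergence with near-zero curl is a source.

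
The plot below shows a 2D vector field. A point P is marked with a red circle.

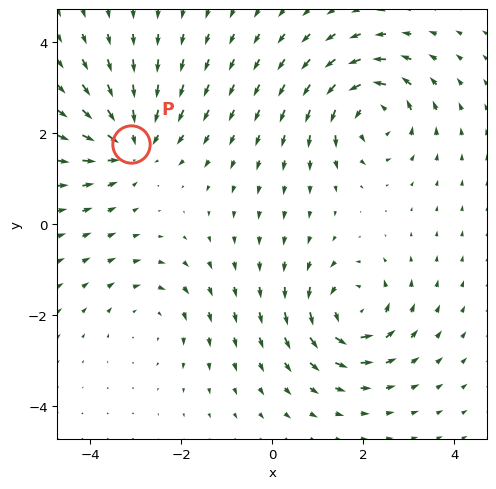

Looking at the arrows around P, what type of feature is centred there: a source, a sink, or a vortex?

At P (-3.1, 1.8) the arrows converge inward. Divergence about -5, curl ≈0 — negative divergence with near-zero curl is a sink.

sink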